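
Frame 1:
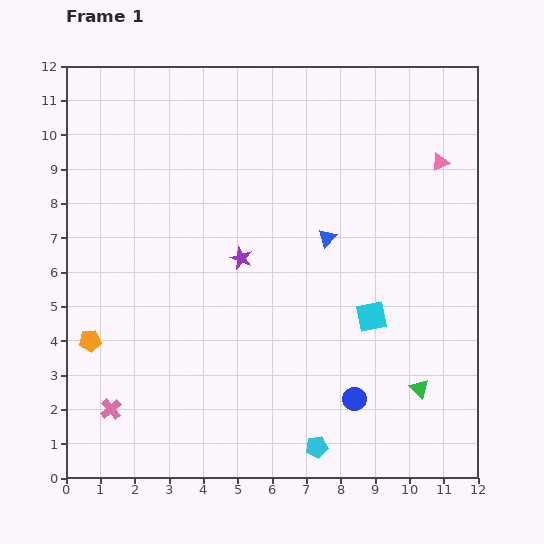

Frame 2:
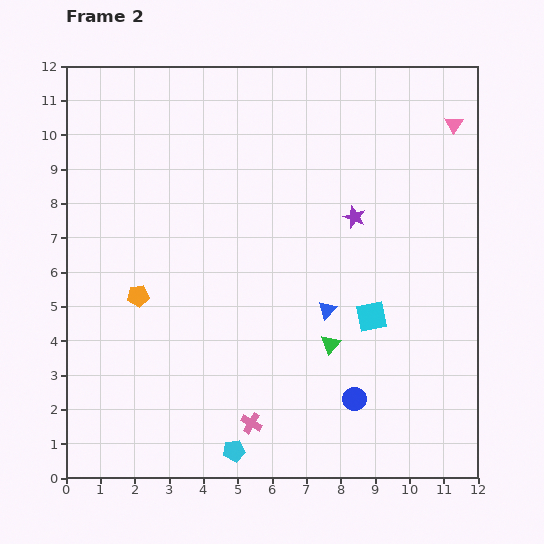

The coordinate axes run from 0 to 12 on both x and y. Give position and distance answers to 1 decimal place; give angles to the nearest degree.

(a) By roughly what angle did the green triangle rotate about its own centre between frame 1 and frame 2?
25° clockwise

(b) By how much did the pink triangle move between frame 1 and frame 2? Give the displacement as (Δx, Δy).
(0.4, 1.1)

The pink triangle was at (10.9, 9.2) in frame 1 and (11.3, 10.3) in frame 2.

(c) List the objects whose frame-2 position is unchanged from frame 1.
the cyan square, the blue circle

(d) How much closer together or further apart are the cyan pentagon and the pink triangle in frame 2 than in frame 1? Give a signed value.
+2.5

Distance in frame 1: 9.0. Distance in frame 2: 11.5.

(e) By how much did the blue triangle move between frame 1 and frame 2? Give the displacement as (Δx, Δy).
(0.0, -2.1)

The blue triangle was at (7.6, 7.0) in frame 1 and (7.6, 4.9) in frame 2.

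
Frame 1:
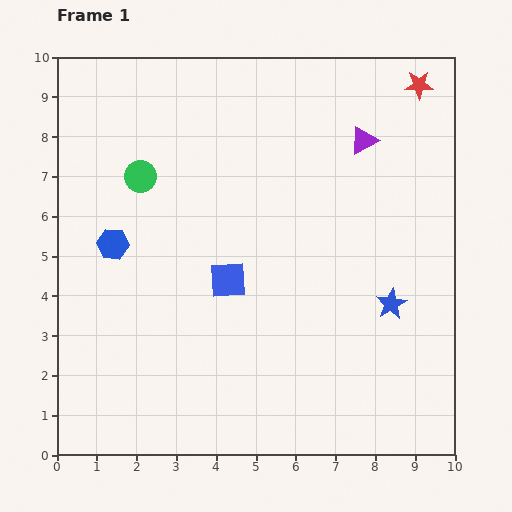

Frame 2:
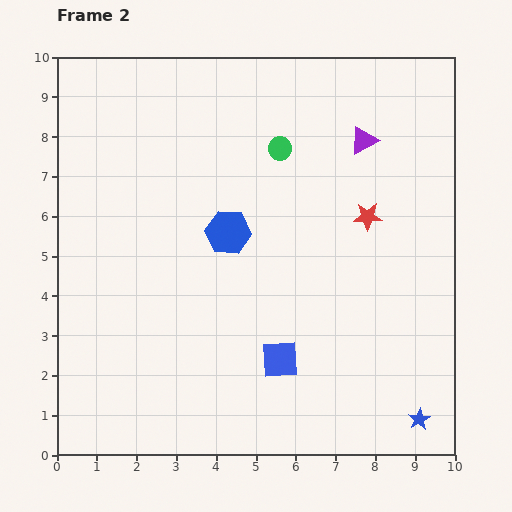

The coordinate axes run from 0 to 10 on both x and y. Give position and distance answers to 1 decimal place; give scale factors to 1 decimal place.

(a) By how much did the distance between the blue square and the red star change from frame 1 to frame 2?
-2.7

Distance in frame 1: 6.9. Distance in frame 2: 4.2.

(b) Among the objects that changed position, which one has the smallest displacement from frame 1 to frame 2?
the blue square

(moved 2.4)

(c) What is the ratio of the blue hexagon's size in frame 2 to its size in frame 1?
1.4×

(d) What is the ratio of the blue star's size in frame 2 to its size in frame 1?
0.7×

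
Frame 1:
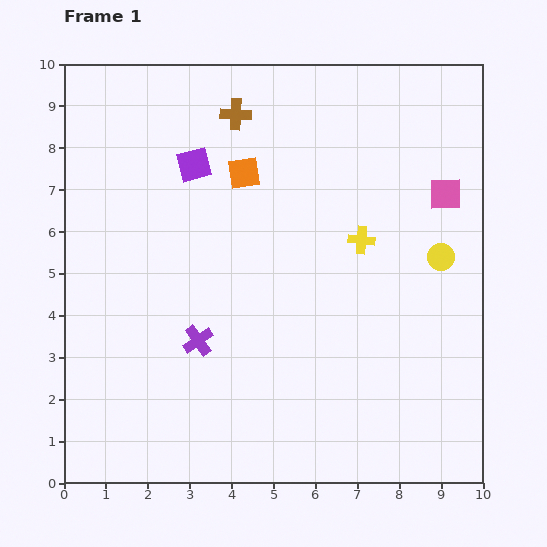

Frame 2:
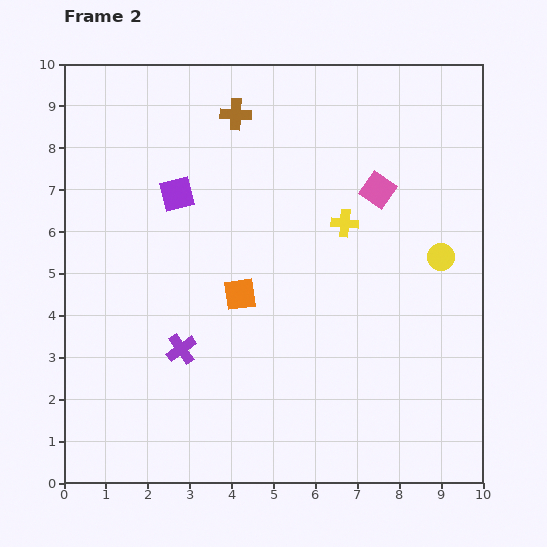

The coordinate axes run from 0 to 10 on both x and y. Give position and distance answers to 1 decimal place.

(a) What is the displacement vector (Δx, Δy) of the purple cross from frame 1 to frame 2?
(-0.4, -0.2)

The purple cross was at (3.2, 3.4) in frame 1 and (2.8, 3.2) in frame 2.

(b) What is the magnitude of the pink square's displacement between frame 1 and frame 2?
1.6

The pink square moved from (9.1, 6.9) to (7.5, 7.0), a distance of √(1.6² + 0.1²) ≈ 1.6.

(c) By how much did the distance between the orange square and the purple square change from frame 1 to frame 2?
+1.6

Distance in frame 1: 1.2. Distance in frame 2: 2.8.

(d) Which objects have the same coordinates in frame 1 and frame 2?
the yellow circle, the brown cross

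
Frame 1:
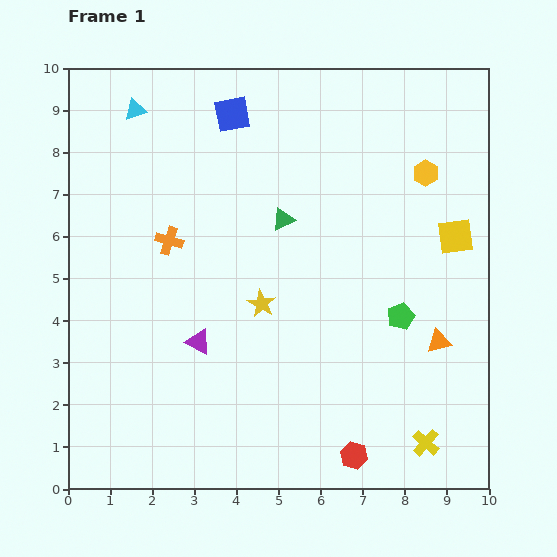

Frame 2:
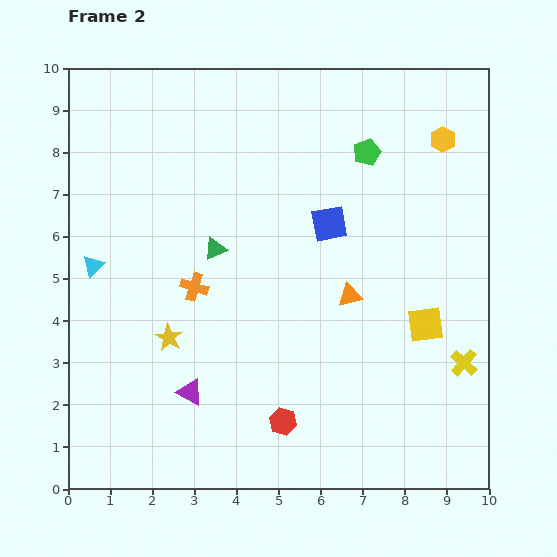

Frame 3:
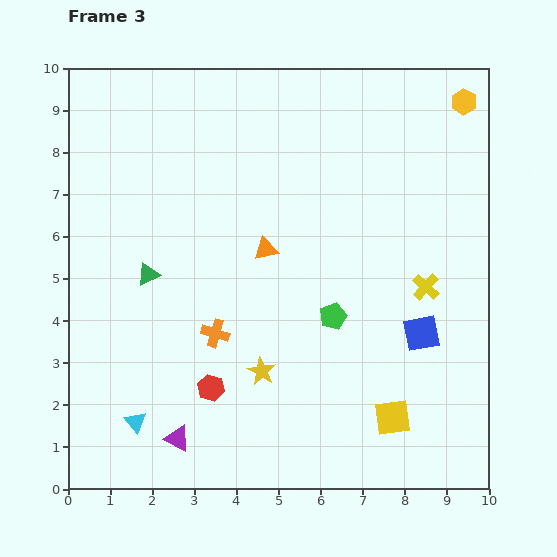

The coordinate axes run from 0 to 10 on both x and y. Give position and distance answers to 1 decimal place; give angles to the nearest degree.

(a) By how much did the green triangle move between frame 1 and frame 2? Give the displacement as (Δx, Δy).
(-1.6, -0.7)

The green triangle was at (5.1, 6.4) in frame 1 and (3.5, 5.7) in frame 2.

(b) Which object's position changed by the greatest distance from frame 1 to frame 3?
the cyan triangle

(moved 7.4; next 6.9)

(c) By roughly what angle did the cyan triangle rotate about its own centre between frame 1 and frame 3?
51° counter-clockwise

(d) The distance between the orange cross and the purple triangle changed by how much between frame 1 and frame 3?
+0.2

Distance in frame 1: 2.5. Distance in frame 3: 2.7.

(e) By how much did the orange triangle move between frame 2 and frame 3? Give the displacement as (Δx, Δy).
(-2.0, 1.1)

The orange triangle was at (6.7, 4.6) in frame 2 and (4.7, 5.7) in frame 3.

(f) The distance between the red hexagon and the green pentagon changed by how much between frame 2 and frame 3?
-3.3

Distance in frame 2: 6.7. Distance in frame 3: 3.4.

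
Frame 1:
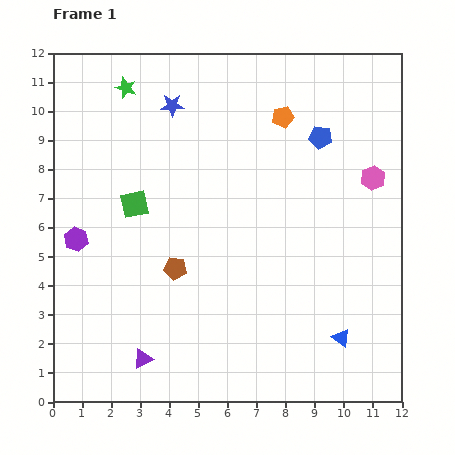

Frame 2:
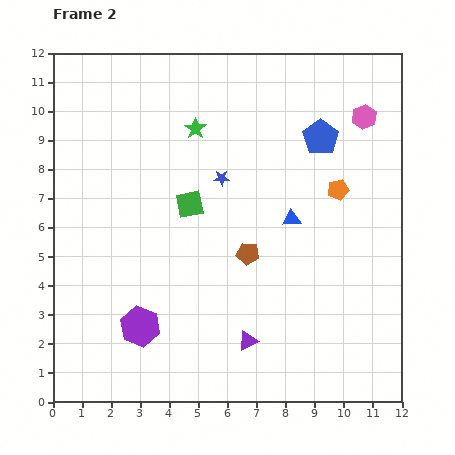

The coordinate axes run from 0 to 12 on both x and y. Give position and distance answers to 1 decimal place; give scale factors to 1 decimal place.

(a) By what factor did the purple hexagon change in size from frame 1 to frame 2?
1.7×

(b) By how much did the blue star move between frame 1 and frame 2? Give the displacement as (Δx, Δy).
(1.7, -2.5)

The blue star was at (4.1, 10.2) in frame 1 and (5.8, 7.7) in frame 2.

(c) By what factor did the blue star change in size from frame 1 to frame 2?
0.7×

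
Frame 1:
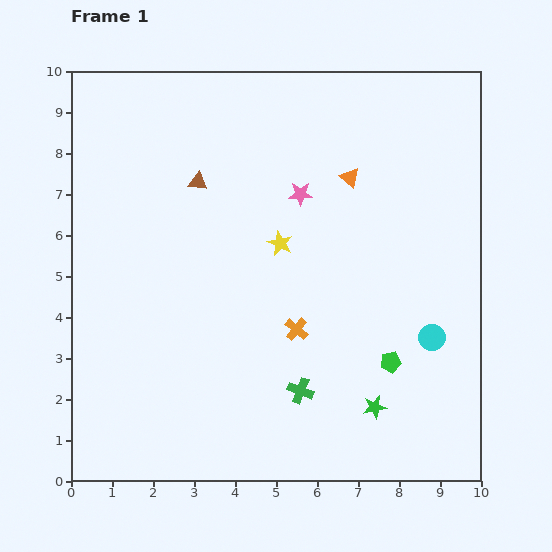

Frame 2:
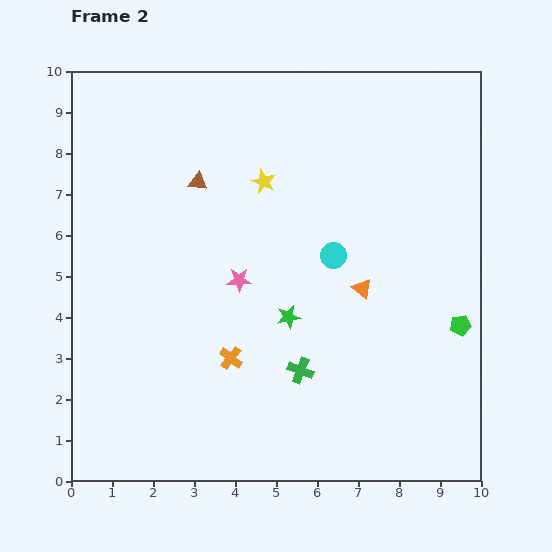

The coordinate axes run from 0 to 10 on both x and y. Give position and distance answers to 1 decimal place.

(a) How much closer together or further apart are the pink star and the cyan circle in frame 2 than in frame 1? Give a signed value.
-2.3

Distance in frame 1: 4.7. Distance in frame 2: 2.4.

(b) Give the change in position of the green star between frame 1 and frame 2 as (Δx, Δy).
(-2.1, 2.2)

The green star was at (7.4, 1.8) in frame 1 and (5.3, 4.0) in frame 2.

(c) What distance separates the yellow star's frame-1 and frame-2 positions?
1.6

The yellow star moved from (5.1, 5.8) to (4.7, 7.3), a distance of √(0.4² + 1.5²) ≈ 1.6.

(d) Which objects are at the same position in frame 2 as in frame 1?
the brown triangle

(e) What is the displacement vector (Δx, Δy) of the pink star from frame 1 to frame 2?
(-1.5, -2.1)

The pink star was at (5.6, 7.0) in frame 1 and (4.1, 4.9) in frame 2.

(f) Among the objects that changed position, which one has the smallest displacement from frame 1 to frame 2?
the green cross

(moved 0.5)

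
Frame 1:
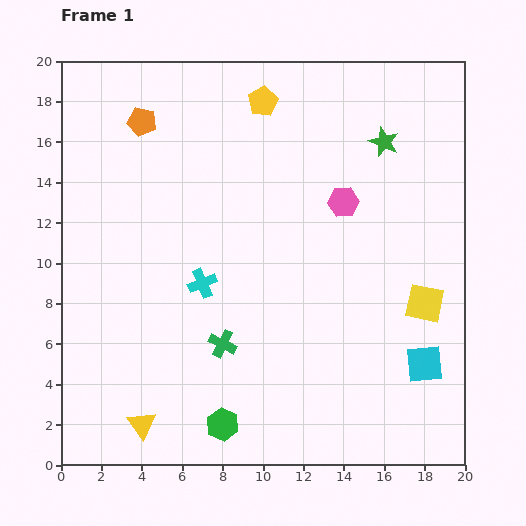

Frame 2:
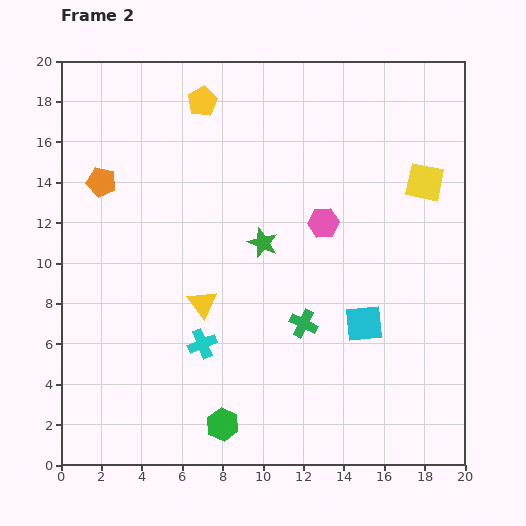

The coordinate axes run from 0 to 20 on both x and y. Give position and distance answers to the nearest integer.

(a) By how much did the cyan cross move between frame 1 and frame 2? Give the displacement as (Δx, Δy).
(0, -3)

The cyan cross was at (7, 9) in frame 1 and (7, 6) in frame 2.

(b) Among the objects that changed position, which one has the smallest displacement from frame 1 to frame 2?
the pink hexagon

(moved 1)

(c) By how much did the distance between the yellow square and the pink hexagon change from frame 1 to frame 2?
-1

Distance in frame 1: 6. Distance in frame 2: 5.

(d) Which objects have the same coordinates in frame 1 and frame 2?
the green hexagon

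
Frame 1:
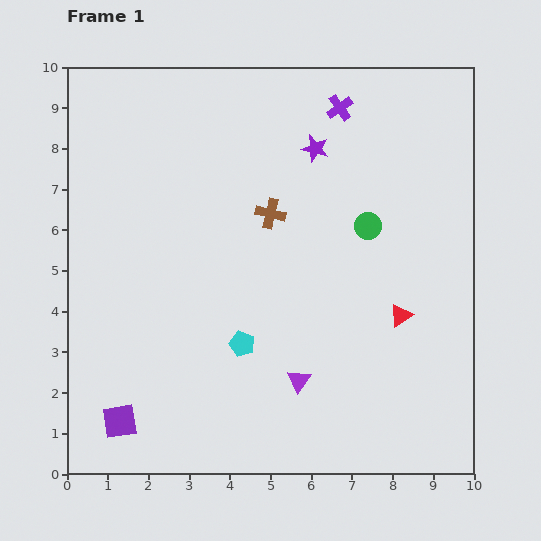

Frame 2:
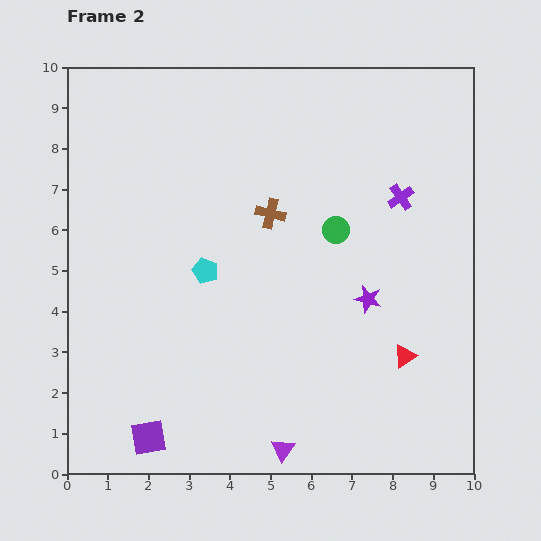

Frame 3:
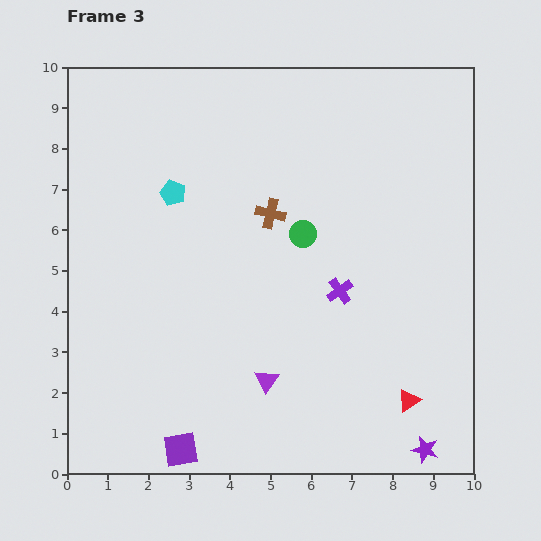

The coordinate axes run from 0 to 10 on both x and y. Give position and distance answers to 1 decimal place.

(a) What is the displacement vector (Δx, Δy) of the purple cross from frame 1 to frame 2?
(1.5, -2.2)

The purple cross was at (6.7, 9.0) in frame 1 and (8.2, 6.8) in frame 2.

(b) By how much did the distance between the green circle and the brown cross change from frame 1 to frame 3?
-1.5

Distance in frame 1: 2.4. Distance in frame 3: 0.9.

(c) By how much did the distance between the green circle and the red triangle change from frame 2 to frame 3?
+1.4

Distance in frame 2: 3.5. Distance in frame 3: 4.9.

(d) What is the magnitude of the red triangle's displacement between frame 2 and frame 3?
1.1

The red triangle moved from (8.3, 2.9) to (8.4, 1.8), a distance of √(0.1² + 1.1²) ≈ 1.1.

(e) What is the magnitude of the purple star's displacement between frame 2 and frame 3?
4.0

The purple star moved from (7.4, 4.3) to (8.8, 0.6), a distance of √(1.4² + 3.7²) ≈ 4.0.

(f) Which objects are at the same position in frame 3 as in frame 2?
the brown cross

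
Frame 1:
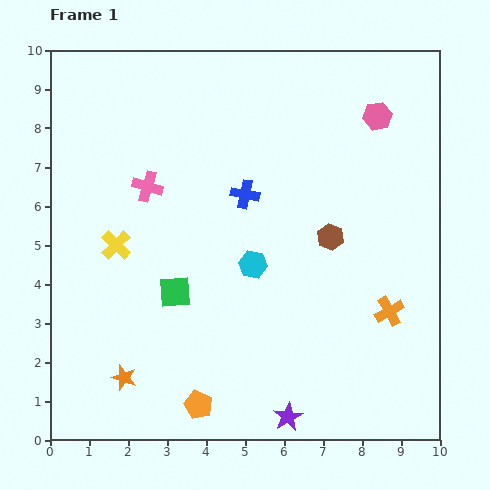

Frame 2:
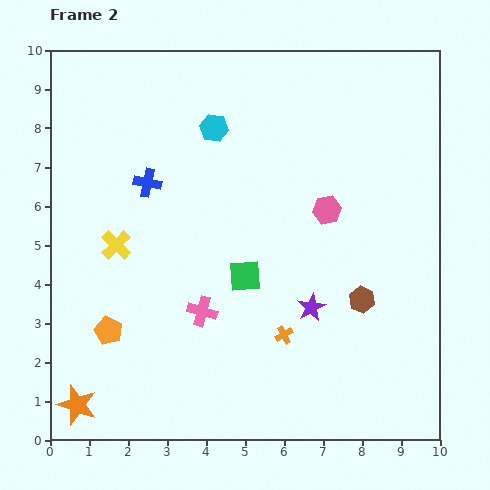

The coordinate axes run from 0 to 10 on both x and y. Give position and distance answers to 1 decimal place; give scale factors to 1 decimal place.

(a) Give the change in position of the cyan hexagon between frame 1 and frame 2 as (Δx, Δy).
(-1.0, 3.5)

The cyan hexagon was at (5.2, 4.5) in frame 1 and (4.2, 8.0) in frame 2.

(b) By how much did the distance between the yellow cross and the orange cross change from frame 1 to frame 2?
-2.3

Distance in frame 1: 7.2. Distance in frame 2: 4.9.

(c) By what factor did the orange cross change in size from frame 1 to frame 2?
0.6×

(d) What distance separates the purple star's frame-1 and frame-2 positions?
2.9

The purple star moved from (6.1, 0.6) to (6.7, 3.4), a distance of √(0.6² + 2.8²) ≈ 2.9.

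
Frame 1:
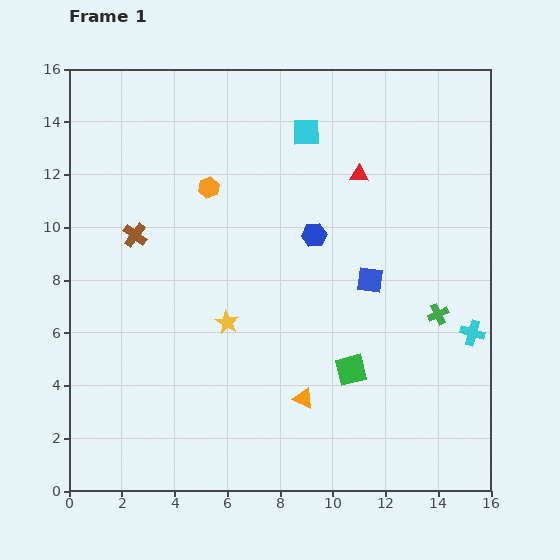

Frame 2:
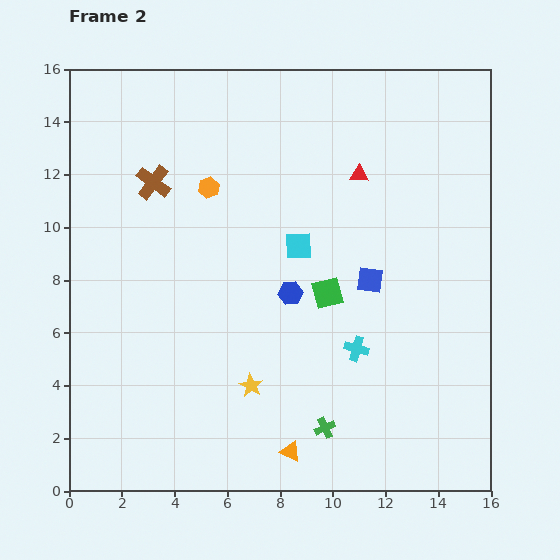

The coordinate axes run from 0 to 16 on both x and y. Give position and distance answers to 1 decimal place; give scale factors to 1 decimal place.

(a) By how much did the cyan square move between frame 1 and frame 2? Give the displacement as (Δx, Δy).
(-0.3, -4.3)

The cyan square was at (9.0, 13.6) in frame 1 and (8.7, 9.3) in frame 2.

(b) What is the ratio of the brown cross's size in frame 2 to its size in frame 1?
1.4×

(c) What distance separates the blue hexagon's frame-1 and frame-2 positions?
2.4

The blue hexagon moved from (9.3, 9.7) to (8.4, 7.5), a distance of √(0.9² + 2.2²) ≈ 2.4.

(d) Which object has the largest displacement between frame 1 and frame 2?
the green cross

(moved 6.1; next 4.4)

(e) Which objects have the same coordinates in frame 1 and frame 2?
the red triangle, the orange hexagon, the blue square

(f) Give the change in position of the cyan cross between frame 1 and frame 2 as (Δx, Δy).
(-4.4, -0.6)

The cyan cross was at (15.3, 6.0) in frame 1 and (10.9, 5.4) in frame 2.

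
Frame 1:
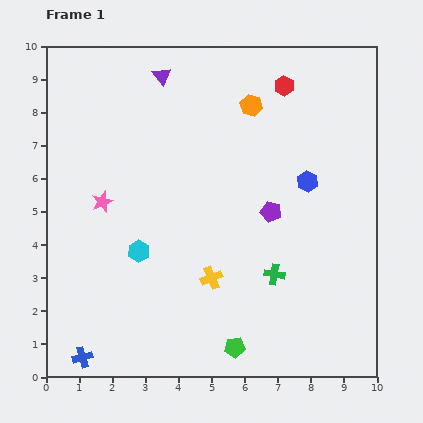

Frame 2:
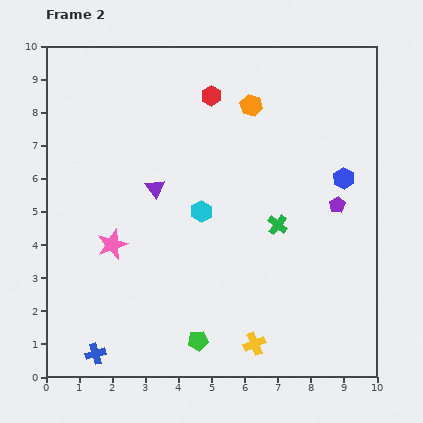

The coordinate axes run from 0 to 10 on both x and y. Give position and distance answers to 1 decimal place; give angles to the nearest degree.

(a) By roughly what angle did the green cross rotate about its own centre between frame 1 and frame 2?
29° clockwise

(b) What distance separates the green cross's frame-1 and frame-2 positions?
1.5

The green cross moved from (6.9, 3.1) to (7.0, 4.6), a distance of √(0.1² + 1.5²) ≈ 1.5.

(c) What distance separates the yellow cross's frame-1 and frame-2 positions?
2.4

The yellow cross moved from (5.0, 3.0) to (6.3, 1.0), a distance of √(1.3² + 2.0²) ≈ 2.4.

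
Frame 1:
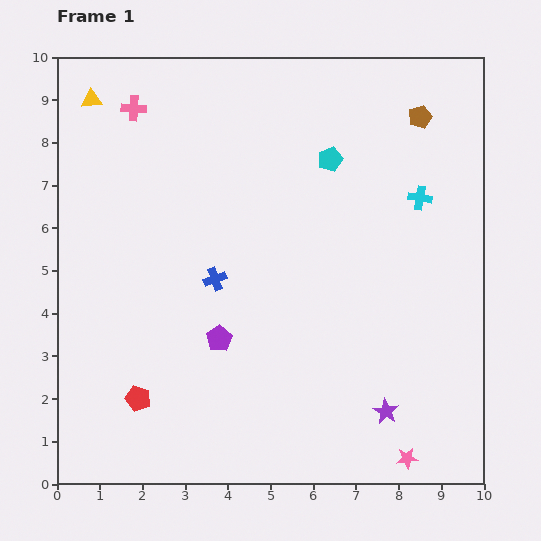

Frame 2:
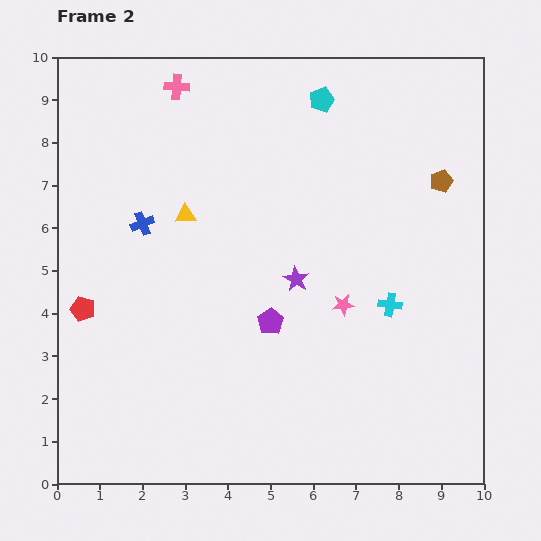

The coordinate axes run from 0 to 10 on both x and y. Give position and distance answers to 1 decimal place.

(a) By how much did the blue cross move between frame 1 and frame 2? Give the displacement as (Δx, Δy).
(-1.7, 1.3)

The blue cross was at (3.7, 4.8) in frame 1 and (2.0, 6.1) in frame 2.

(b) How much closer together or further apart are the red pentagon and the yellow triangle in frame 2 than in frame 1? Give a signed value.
-3.8

Distance in frame 1: 7.1. Distance in frame 2: 3.3.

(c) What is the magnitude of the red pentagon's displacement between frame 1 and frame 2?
2.5

The red pentagon moved from (1.9, 2.0) to (0.6, 4.1), a distance of √(1.3² + 2.1²) ≈ 2.5.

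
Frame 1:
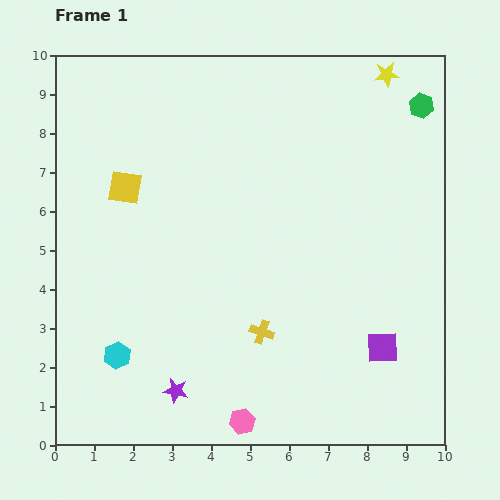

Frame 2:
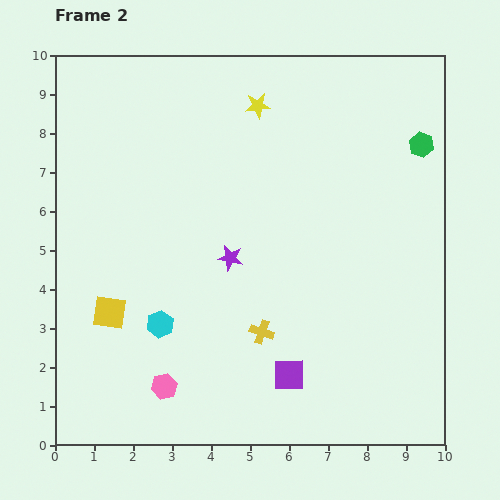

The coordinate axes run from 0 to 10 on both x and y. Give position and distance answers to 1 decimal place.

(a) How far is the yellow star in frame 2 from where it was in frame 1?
3.4

The yellow star moved from (8.5, 9.5) to (5.2, 8.7), a distance of √(3.3² + 0.8²) ≈ 3.4.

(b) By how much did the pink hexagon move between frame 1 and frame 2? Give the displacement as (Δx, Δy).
(-2.0, 0.9)

The pink hexagon was at (4.8, 0.6) in frame 1 and (2.8, 1.5) in frame 2.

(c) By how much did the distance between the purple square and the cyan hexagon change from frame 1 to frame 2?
-3.3

Distance in frame 1: 6.8. Distance in frame 2: 3.5.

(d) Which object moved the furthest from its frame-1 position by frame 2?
the purple star

(moved 3.7; next 3.4)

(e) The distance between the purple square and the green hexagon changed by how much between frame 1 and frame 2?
+0.5

Distance in frame 1: 6.3. Distance in frame 2: 6.8.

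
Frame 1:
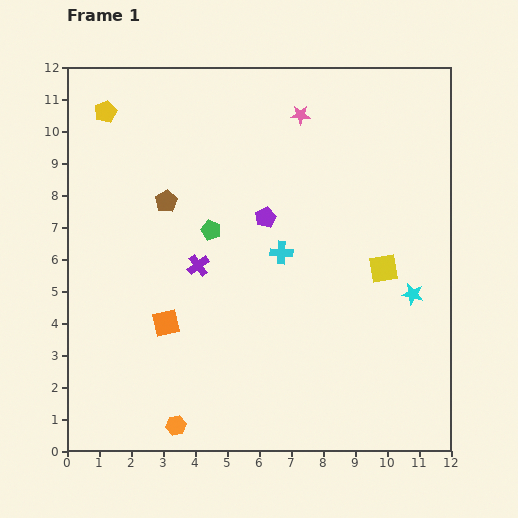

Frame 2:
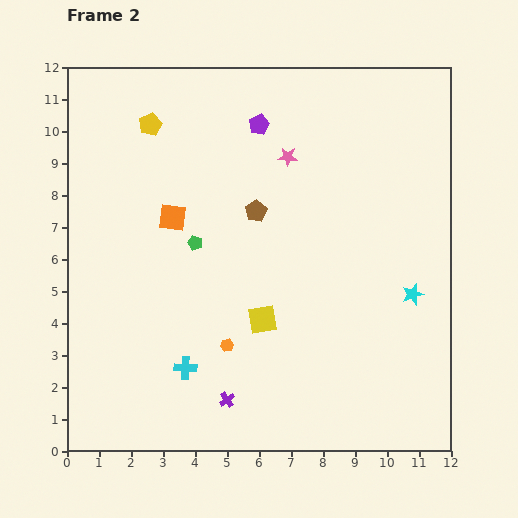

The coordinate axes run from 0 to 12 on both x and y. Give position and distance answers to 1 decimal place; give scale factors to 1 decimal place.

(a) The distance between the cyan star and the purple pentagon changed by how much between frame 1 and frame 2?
+2.0

Distance in frame 1: 5.2. Distance in frame 2: 7.2.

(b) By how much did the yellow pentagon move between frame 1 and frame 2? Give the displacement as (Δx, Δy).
(1.4, -0.4)

The yellow pentagon was at (1.2, 10.6) in frame 1 and (2.6, 10.2) in frame 2.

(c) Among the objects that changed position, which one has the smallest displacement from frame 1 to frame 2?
the green pentagon

(moved 0.6)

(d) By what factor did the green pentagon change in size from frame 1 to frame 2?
0.7×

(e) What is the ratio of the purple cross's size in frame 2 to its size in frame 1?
0.7×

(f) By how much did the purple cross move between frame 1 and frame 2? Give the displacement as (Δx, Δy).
(0.9, -4.2)

The purple cross was at (4.1, 5.8) in frame 1 and (5.0, 1.6) in frame 2.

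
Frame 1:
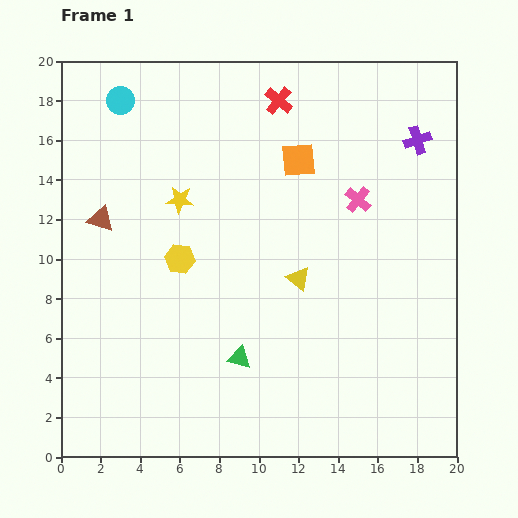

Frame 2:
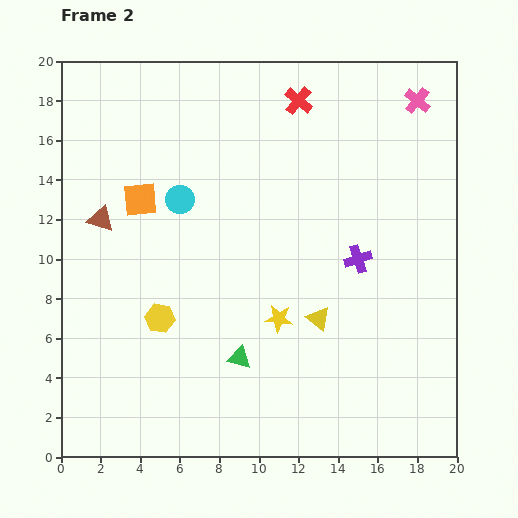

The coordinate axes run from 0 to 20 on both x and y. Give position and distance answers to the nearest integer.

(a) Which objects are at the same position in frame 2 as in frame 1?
the green triangle, the brown triangle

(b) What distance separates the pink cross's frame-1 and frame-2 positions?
6

The pink cross moved from (15, 13) to (18, 18), a distance of √(3² + 5²) ≈ 6.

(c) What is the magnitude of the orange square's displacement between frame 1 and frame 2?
8

The orange square moved from (12, 15) to (4, 13), a distance of √(8² + 2²) ≈ 8.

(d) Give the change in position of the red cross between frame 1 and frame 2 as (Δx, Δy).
(1, 0)

The red cross was at (11, 18) in frame 1 and (12, 18) in frame 2.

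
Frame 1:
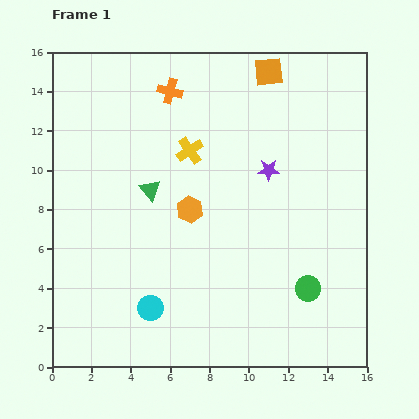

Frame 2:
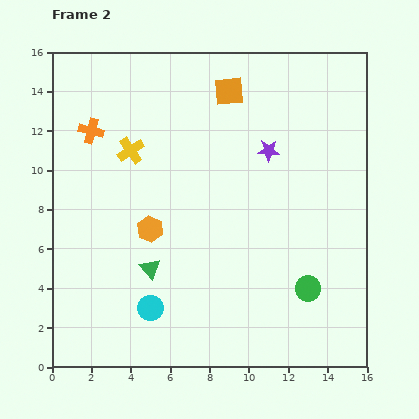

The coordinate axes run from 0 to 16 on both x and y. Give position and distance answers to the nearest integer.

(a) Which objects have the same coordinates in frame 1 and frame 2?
the green circle, the cyan circle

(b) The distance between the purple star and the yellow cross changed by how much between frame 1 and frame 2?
+3

Distance in frame 1: 4. Distance in frame 2: 7.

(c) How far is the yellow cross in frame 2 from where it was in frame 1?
3

The yellow cross moved from (7, 11) to (4, 11), a distance of √(3² + 0²) ≈ 3.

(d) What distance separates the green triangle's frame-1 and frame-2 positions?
4

The green triangle moved from (5, 9) to (5, 5), a distance of √(0² + 4²) ≈ 4.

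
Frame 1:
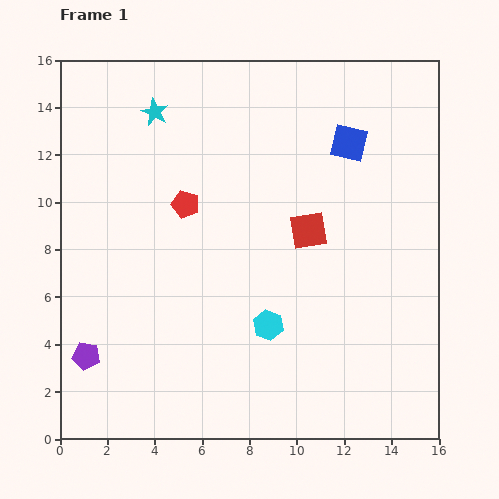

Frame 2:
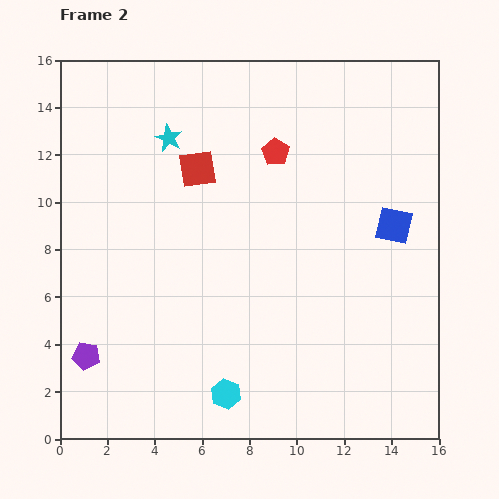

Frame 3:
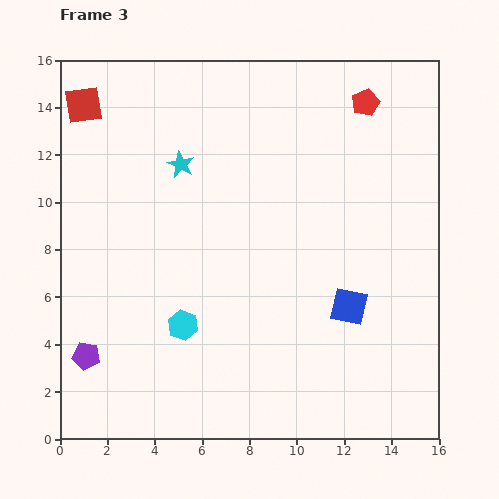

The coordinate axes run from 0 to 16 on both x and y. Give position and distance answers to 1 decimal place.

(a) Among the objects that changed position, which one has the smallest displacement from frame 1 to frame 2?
the cyan star

(moved 1.3)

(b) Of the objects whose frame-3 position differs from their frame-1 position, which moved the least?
the cyan star

(moved 2.5)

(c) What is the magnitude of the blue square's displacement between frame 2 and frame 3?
3.9

The blue square moved from (14.1, 9.0) to (12.2, 5.6), a distance of √(1.9² + 3.4²) ≈ 3.9.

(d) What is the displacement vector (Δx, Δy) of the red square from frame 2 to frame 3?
(-4.8, 2.7)

The red square was at (5.8, 11.4) in frame 2 and (1.0, 14.1) in frame 3.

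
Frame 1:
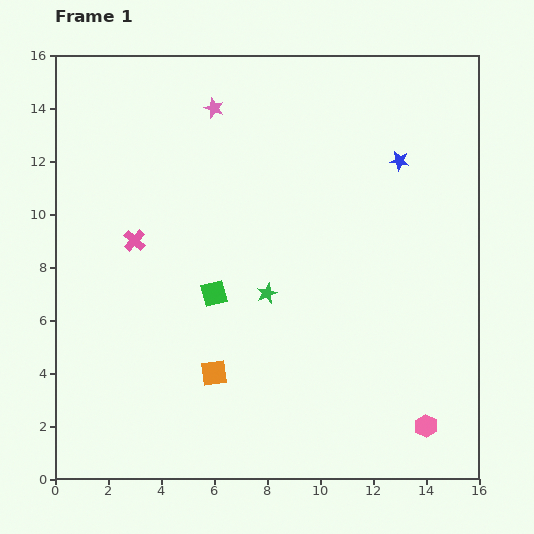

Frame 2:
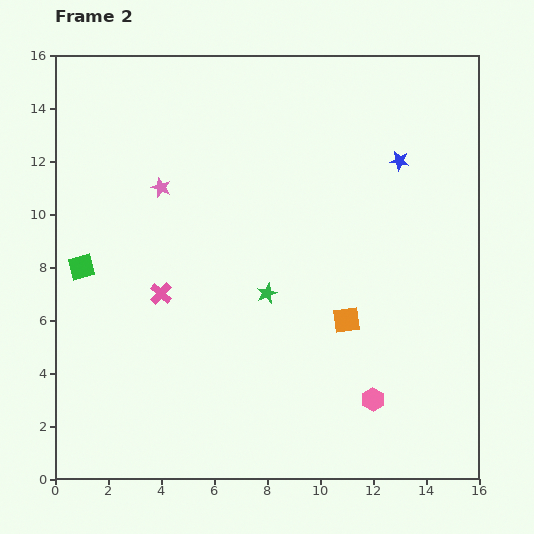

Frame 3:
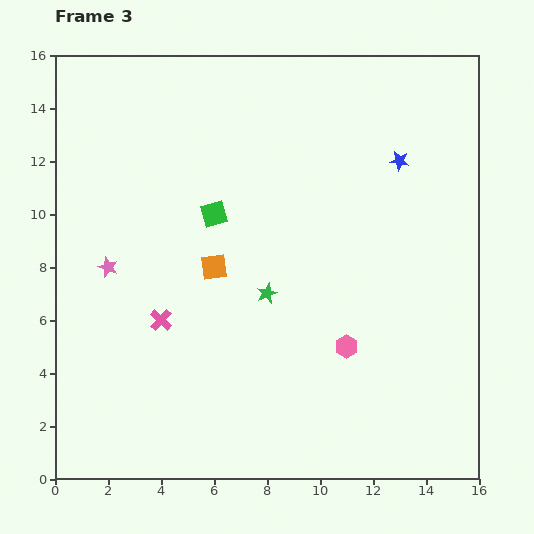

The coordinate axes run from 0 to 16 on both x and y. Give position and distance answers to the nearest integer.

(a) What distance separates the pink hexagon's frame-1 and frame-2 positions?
2

The pink hexagon moved from (14, 2) to (12, 3), a distance of √(2² + 1²) ≈ 2.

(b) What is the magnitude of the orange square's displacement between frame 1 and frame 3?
4

The orange square moved from (6, 4) to (6, 8), a distance of √(0² + 4²) ≈ 4.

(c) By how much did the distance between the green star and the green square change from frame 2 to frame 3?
-3

Distance in frame 2: 7. Distance in frame 3: 4.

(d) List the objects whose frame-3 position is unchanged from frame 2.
the green star, the blue star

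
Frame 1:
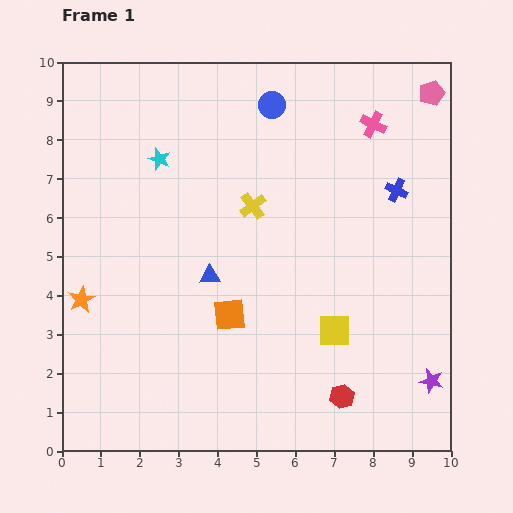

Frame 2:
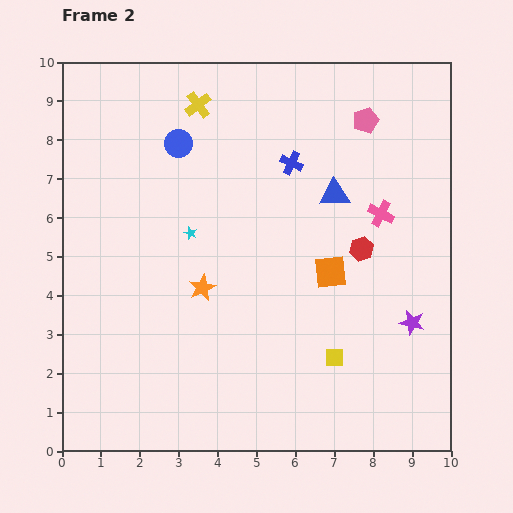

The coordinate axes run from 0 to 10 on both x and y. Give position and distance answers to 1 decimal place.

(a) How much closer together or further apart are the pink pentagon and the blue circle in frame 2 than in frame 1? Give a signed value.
+0.7

Distance in frame 1: 4.1. Distance in frame 2: 4.8.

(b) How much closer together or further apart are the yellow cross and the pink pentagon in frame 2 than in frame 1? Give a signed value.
-1.1

Distance in frame 1: 5.4. Distance in frame 2: 4.3.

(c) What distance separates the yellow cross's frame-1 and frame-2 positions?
3.0

The yellow cross moved from (4.9, 6.3) to (3.5, 8.9), a distance of √(1.4² + 2.6²) ≈ 3.0.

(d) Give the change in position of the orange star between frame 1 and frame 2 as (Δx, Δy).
(3.1, 0.3)

The orange star was at (0.5, 3.9) in frame 1 and (3.6, 4.2) in frame 2.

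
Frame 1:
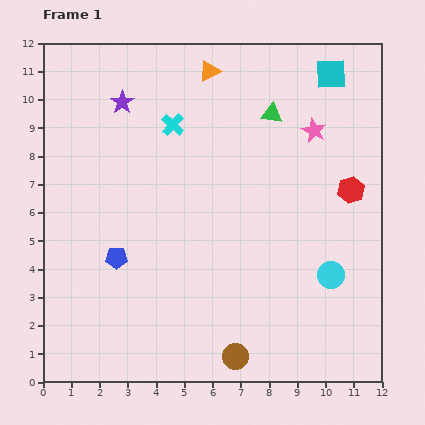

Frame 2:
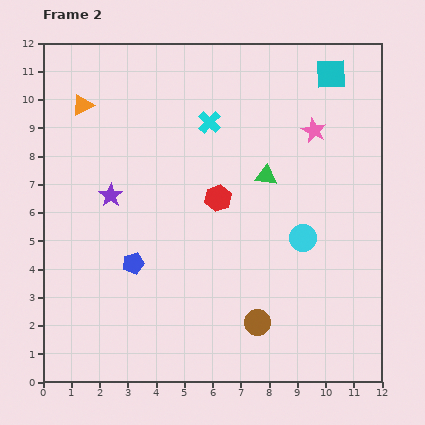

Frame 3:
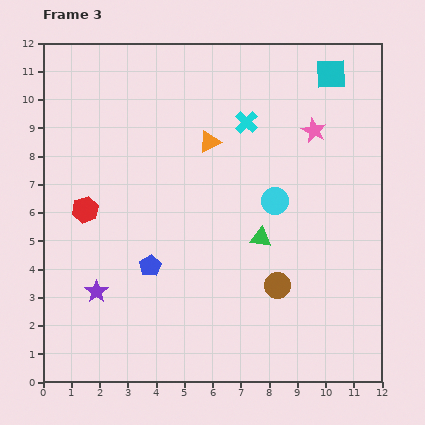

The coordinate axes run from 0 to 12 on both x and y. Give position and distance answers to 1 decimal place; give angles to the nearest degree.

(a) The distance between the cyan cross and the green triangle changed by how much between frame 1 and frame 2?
-0.7

Distance in frame 1: 3.5. Distance in frame 2: 2.8.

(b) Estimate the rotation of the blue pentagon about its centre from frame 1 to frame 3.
30° counter-clockwise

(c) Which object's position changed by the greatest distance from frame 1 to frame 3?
the red hexagon

(moved 9.4; next 6.8)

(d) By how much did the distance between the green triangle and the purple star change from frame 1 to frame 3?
+0.8

Distance in frame 1: 5.3. Distance in frame 3: 6.1.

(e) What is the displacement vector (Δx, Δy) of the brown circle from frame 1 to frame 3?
(1.5, 2.5)

The brown circle was at (6.8, 0.9) in frame 1 and (8.3, 3.4) in frame 3.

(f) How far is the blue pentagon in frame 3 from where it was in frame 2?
0.6

The blue pentagon moved from (3.2, 4.2) to (3.8, 4.1), a distance of √(0.6² + 0.1²) ≈ 0.6.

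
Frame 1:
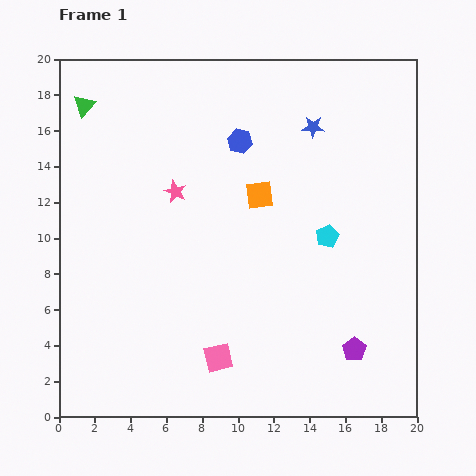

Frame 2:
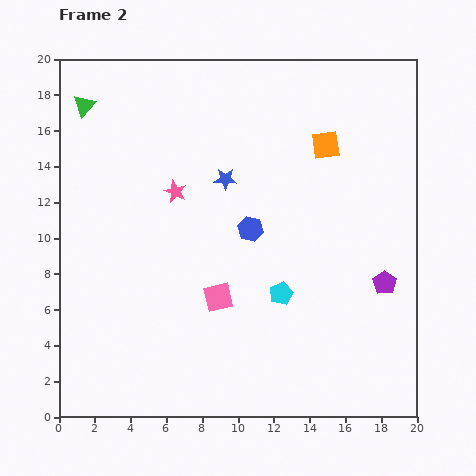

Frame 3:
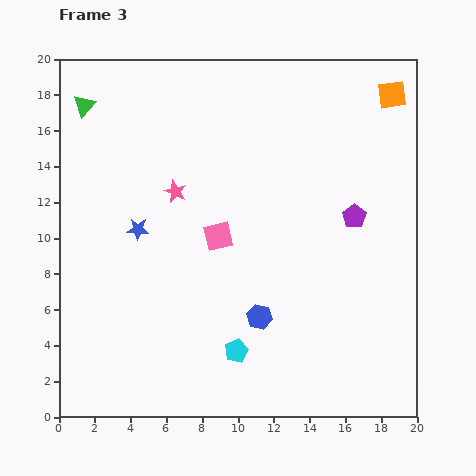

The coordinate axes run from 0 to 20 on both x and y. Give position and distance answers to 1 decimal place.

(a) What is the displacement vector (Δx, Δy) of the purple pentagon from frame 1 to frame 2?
(1.7, 3.7)

The purple pentagon was at (16.5, 3.8) in frame 1 and (18.2, 7.5) in frame 2.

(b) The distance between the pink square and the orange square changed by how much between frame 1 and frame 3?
+3.1

Distance in frame 1: 9.4. Distance in frame 3: 12.5.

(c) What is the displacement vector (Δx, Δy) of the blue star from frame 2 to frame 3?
(-4.9, -2.8)

The blue star was at (9.3, 13.3) in frame 2 and (4.4, 10.5) in frame 3.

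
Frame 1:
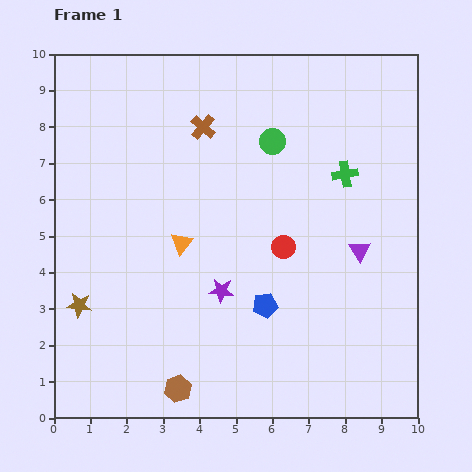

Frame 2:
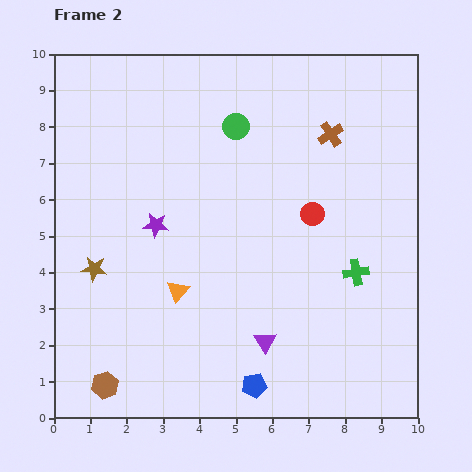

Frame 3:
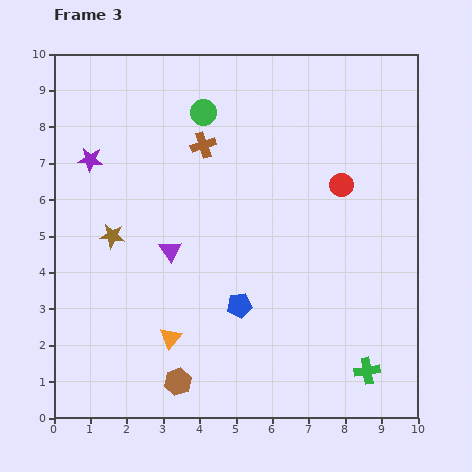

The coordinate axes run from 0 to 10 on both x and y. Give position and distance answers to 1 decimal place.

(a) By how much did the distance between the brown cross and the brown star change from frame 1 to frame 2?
+1.5

Distance in frame 1: 6.0. Distance in frame 2: 7.5.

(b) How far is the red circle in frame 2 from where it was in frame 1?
1.2

The red circle moved from (6.3, 4.7) to (7.1, 5.6), a distance of √(0.8² + 0.9²) ≈ 1.2.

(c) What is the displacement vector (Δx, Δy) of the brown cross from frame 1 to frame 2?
(3.5, -0.2)

The brown cross was at (4.1, 8.0) in frame 1 and (7.6, 7.8) in frame 2.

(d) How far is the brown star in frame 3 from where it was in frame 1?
2.1

The brown star moved from (0.7, 3.1) to (1.6, 5.0), a distance of √(0.9² + 1.9²) ≈ 2.1.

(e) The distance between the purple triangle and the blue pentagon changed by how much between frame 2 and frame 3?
+1.2

Distance in frame 2: 1.2. Distance in frame 3: 2.4.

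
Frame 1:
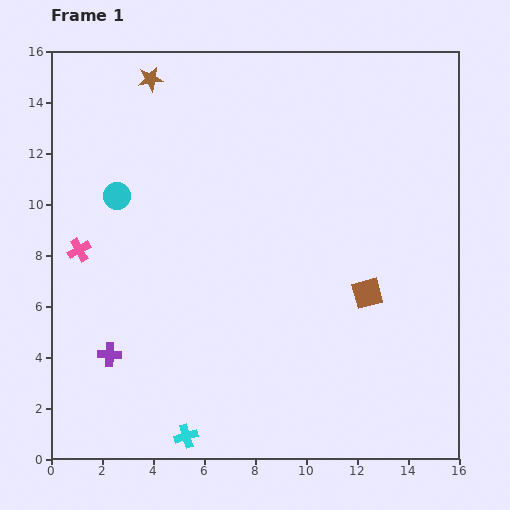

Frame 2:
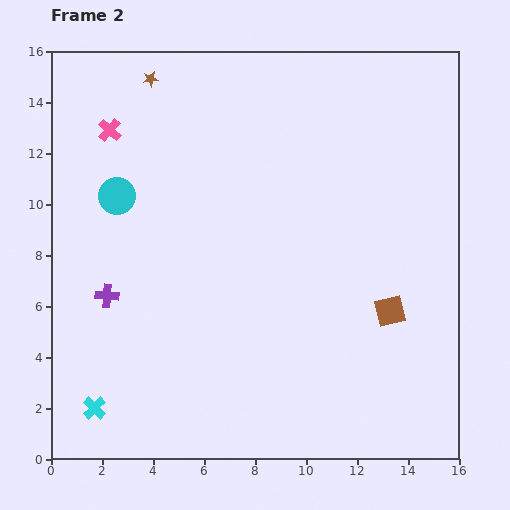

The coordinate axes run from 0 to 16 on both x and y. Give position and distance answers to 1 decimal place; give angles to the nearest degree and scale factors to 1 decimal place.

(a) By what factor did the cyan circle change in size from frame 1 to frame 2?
1.4×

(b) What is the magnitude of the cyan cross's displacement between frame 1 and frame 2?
3.8

The cyan cross moved from (5.3, 0.9) to (1.7, 2.0), a distance of √(3.6² + 1.1²) ≈ 3.8.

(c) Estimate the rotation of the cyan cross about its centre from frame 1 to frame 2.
28° counter-clockwise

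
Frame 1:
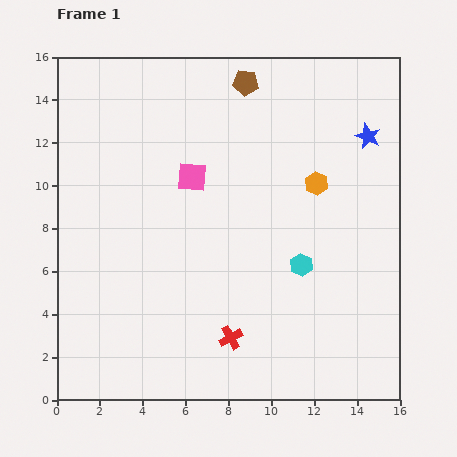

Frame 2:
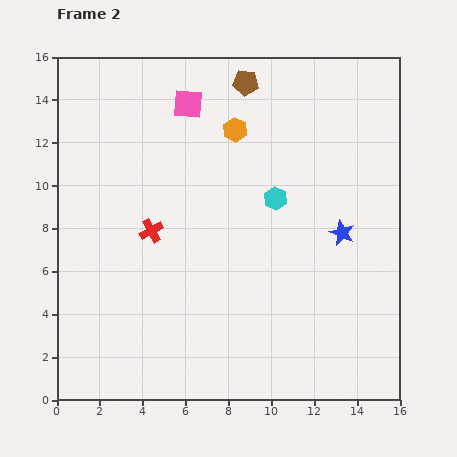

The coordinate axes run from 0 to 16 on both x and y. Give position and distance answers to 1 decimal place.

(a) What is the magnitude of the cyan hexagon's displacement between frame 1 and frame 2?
3.3

The cyan hexagon moved from (11.4, 6.3) to (10.2, 9.4), a distance of √(1.2² + 3.1²) ≈ 3.3.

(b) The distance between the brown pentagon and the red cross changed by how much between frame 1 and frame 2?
-3.7

Distance in frame 1: 11.9. Distance in frame 2: 8.2.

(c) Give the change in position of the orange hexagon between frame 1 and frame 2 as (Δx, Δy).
(-3.8, 2.5)

The orange hexagon was at (12.1, 10.1) in frame 1 and (8.3, 12.6) in frame 2.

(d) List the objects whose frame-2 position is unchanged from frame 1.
the brown pentagon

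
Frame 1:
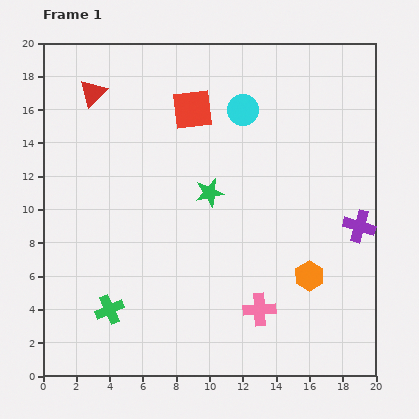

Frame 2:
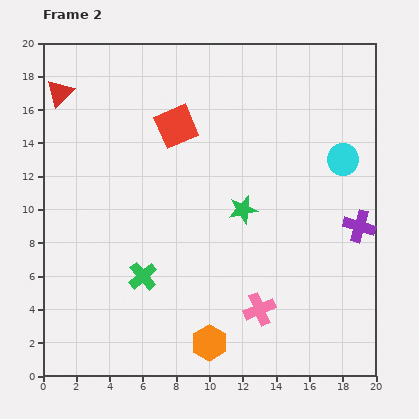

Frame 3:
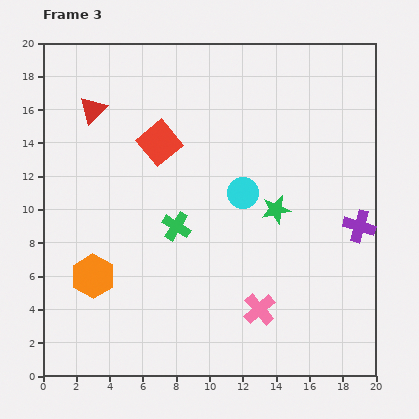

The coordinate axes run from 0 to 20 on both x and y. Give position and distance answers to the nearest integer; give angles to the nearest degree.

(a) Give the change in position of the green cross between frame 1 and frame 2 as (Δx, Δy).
(2, 2)

The green cross was at (4, 4) in frame 1 and (6, 6) in frame 2.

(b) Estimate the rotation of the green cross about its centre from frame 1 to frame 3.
35° counter-clockwise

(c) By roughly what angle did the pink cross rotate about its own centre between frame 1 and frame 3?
38° counter-clockwise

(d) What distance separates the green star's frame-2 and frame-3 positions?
2

The green star moved from (12, 10) to (14, 10), a distance of √(2² + 0²) ≈ 2.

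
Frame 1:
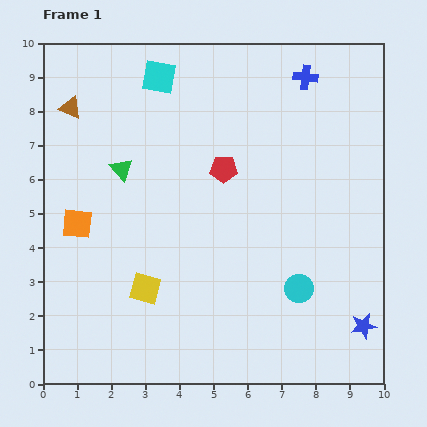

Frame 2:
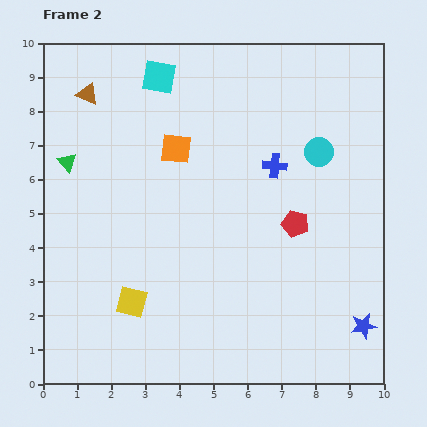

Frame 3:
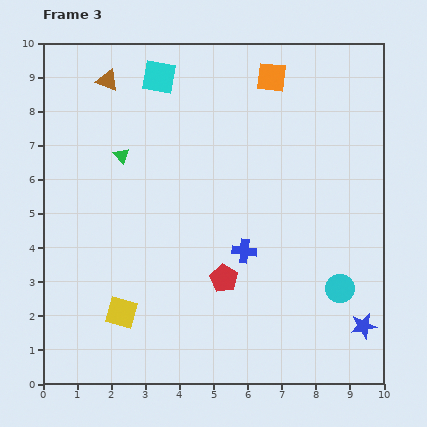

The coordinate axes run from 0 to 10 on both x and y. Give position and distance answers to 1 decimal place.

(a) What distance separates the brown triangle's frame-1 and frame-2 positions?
0.6

The brown triangle moved from (0.8, 8.1) to (1.3, 8.5), a distance of √(0.5² + 0.4²) ≈ 0.6.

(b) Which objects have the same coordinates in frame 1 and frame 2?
the blue star, the cyan square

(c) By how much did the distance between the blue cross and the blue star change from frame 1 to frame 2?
-2.1

Distance in frame 1: 7.5. Distance in frame 2: 5.4.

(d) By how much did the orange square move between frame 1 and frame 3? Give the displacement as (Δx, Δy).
(5.7, 4.3)

The orange square was at (1.0, 4.7) in frame 1 and (6.7, 9.0) in frame 3.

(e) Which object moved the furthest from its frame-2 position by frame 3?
the cyan circle

(moved 4.0; next 3.5)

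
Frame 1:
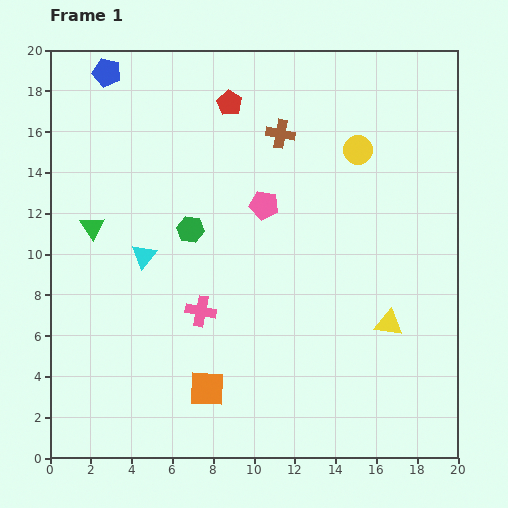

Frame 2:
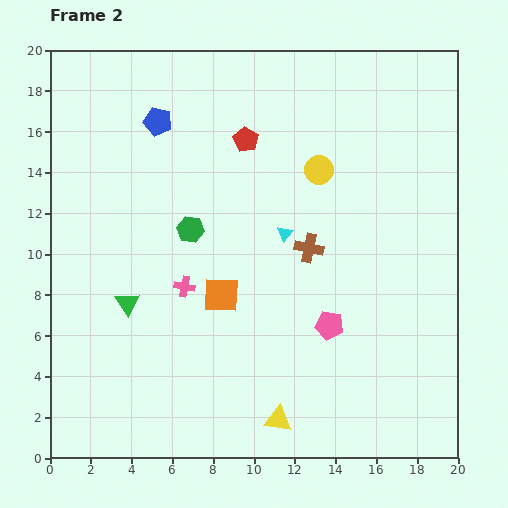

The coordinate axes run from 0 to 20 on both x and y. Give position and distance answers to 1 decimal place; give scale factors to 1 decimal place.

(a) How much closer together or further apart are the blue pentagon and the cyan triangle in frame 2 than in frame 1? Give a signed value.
-0.9

Distance in frame 1: 9.2. Distance in frame 2: 8.3.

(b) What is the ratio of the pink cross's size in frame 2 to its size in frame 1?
0.7×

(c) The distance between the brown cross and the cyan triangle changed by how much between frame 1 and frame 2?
-7.6

Distance in frame 1: 9.0. Distance in frame 2: 1.4.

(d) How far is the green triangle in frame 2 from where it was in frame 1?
4.1

The green triangle moved from (2.1, 11.3) to (3.8, 7.6), a distance of √(1.7² + 3.7²) ≈ 4.1.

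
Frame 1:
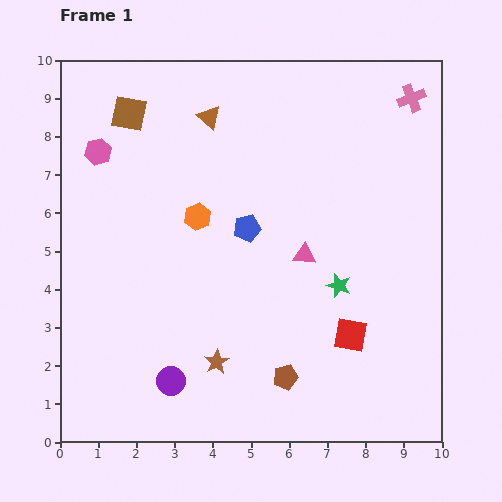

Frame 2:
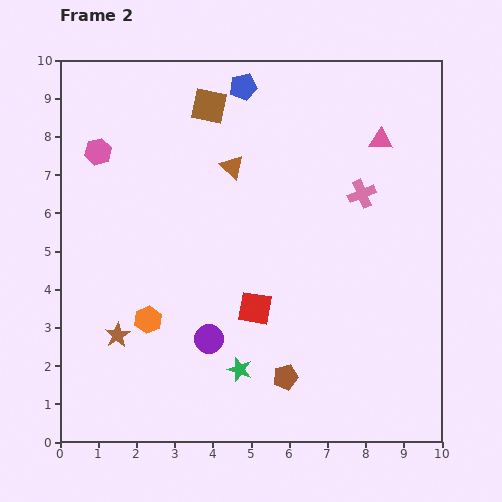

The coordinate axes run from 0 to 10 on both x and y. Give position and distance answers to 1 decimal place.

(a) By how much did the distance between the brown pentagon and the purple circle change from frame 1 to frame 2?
-0.8

Distance in frame 1: 3.0. Distance in frame 2: 2.2.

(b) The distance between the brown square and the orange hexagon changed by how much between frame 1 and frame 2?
+2.6

Distance in frame 1: 3.2. Distance in frame 2: 5.8.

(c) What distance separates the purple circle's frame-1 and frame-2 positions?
1.5

The purple circle moved from (2.9, 1.6) to (3.9, 2.7), a distance of √(1.0² + 1.1²) ≈ 1.5.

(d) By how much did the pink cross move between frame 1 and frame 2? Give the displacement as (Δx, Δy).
(-1.3, -2.5)

The pink cross was at (9.2, 9.0) in frame 1 and (7.9, 6.5) in frame 2.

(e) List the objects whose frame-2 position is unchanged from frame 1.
the pink hexagon, the brown pentagon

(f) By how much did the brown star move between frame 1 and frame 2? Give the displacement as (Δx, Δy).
(-2.6, 0.7)

The brown star was at (4.1, 2.1) in frame 1 and (1.5, 2.8) in frame 2.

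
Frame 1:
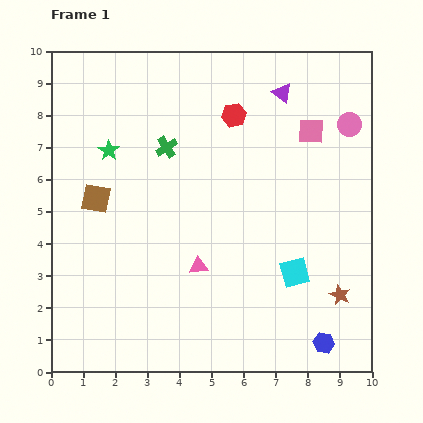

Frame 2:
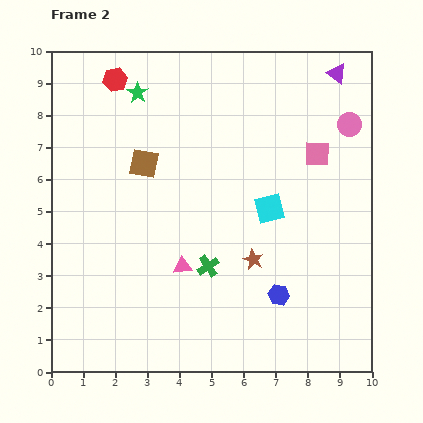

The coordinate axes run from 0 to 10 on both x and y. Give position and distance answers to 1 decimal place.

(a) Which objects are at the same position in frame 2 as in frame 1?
the pink circle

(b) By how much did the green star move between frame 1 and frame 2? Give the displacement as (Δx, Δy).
(0.9, 1.8)

The green star was at (1.8, 6.9) in frame 1 and (2.7, 8.7) in frame 2.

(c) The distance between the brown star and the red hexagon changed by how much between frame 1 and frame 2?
+0.6

Distance in frame 1: 6.5. Distance in frame 2: 7.1.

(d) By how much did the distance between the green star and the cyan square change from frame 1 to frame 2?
-1.4

Distance in frame 1: 6.9. Distance in frame 2: 5.5.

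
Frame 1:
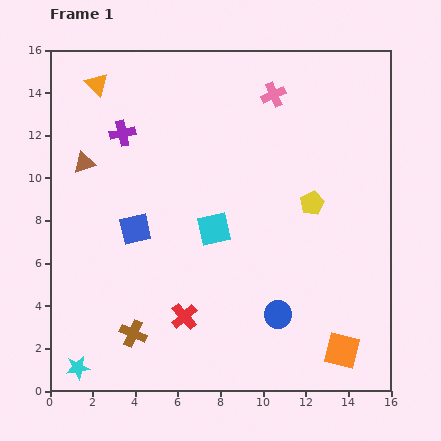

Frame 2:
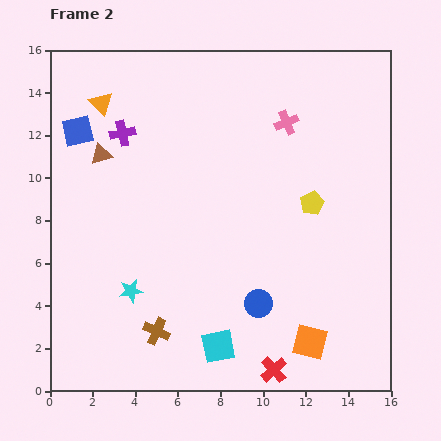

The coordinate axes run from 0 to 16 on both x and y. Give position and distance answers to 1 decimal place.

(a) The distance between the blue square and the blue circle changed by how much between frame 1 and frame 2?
+3.9

Distance in frame 1: 7.8. Distance in frame 2: 11.7.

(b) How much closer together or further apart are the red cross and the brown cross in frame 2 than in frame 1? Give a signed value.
+3.3

Distance in frame 1: 2.5. Distance in frame 2: 5.8.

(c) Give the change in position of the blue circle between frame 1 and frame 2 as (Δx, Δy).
(-0.9, 0.5)

The blue circle was at (10.7, 3.6) in frame 1 and (9.8, 4.1) in frame 2.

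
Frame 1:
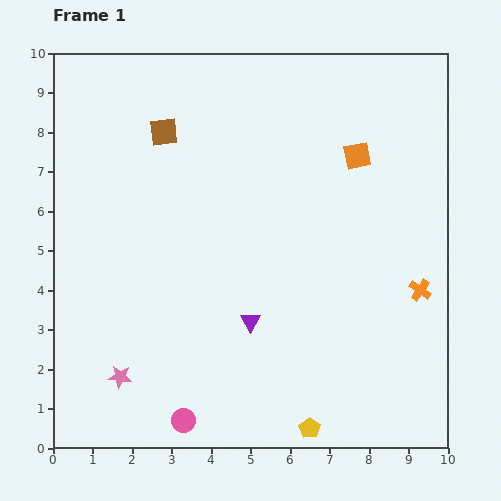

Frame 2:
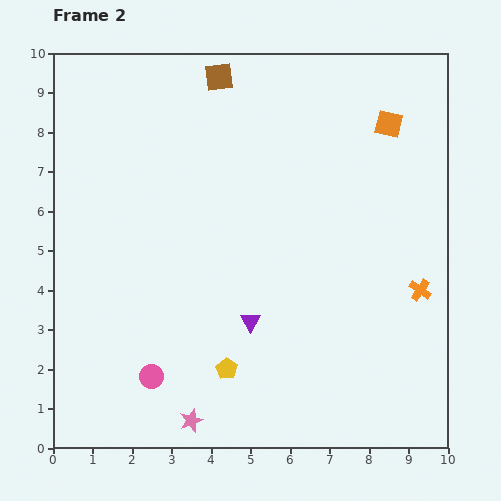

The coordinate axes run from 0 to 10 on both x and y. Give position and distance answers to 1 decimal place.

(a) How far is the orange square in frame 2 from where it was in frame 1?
1.1

The orange square moved from (7.7, 7.4) to (8.5, 8.2), a distance of √(0.8² + 0.8²) ≈ 1.1.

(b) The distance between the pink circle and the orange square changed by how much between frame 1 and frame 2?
+0.8

Distance in frame 1: 8.0. Distance in frame 2: 8.8.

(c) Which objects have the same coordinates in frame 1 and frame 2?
the purple triangle, the orange cross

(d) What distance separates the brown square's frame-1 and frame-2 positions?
2.0

The brown square moved from (2.8, 8.0) to (4.2, 9.4), a distance of √(1.4² + 1.4²) ≈ 2.0.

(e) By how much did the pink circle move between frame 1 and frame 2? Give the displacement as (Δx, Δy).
(-0.8, 1.1)

The pink circle was at (3.3, 0.7) in frame 1 and (2.5, 1.8) in frame 2.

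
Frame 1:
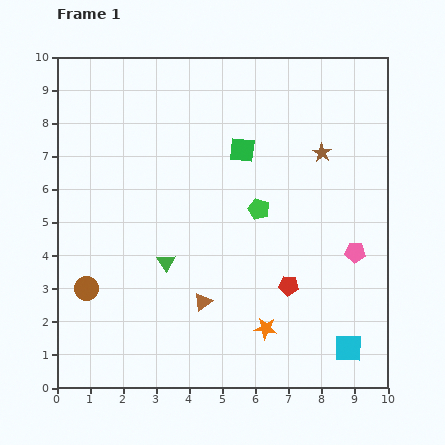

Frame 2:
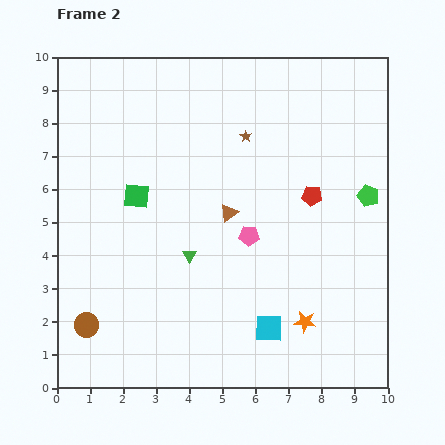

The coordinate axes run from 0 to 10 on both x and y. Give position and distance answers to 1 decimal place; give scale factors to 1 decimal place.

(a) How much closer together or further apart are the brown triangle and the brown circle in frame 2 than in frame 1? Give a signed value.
+2.0

Distance in frame 1: 3.5. Distance in frame 2: 5.5.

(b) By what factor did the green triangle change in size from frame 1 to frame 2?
0.8×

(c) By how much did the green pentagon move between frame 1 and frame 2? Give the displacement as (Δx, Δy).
(3.3, 0.4)

The green pentagon was at (6.1, 5.4) in frame 1 and (9.4, 5.8) in frame 2.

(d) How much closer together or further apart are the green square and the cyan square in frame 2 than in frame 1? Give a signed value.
-1.1

Distance in frame 1: 6.8. Distance in frame 2: 5.7.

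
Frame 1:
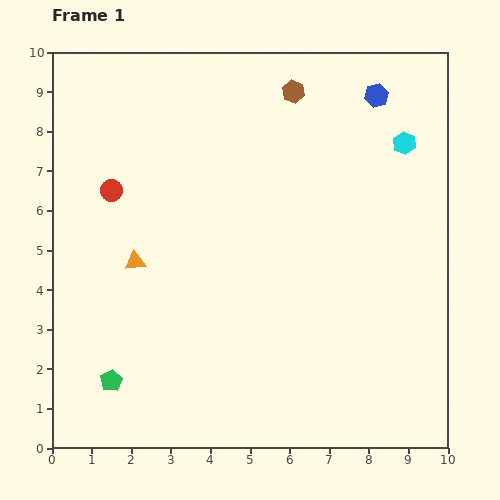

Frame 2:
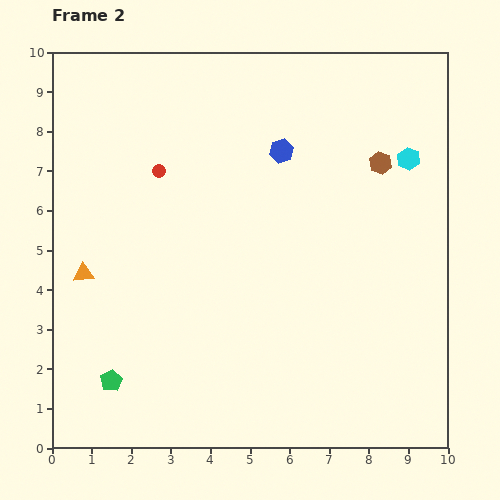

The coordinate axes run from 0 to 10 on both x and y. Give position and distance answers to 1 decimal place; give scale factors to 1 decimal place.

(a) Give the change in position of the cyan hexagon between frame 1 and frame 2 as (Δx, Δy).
(0.1, -0.4)

The cyan hexagon was at (8.9, 7.7) in frame 1 and (9.0, 7.3) in frame 2.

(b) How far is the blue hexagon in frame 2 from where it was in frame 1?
2.8

The blue hexagon moved from (8.2, 8.9) to (5.8, 7.5), a distance of √(2.4² + 1.4²) ≈ 2.8.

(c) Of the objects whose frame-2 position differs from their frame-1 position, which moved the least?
the cyan hexagon

(moved 0.4)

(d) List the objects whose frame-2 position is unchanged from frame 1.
the green pentagon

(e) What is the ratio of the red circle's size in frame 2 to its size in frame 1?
0.6×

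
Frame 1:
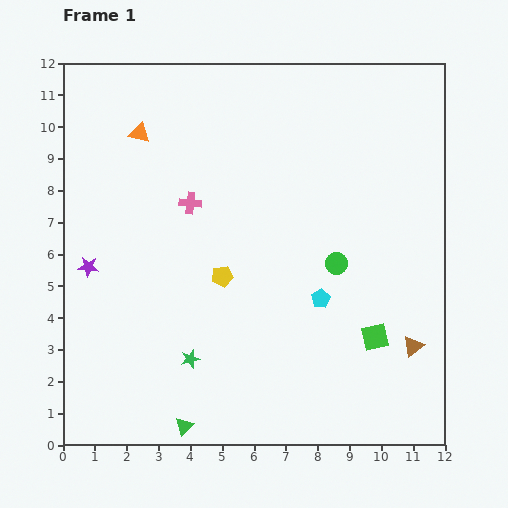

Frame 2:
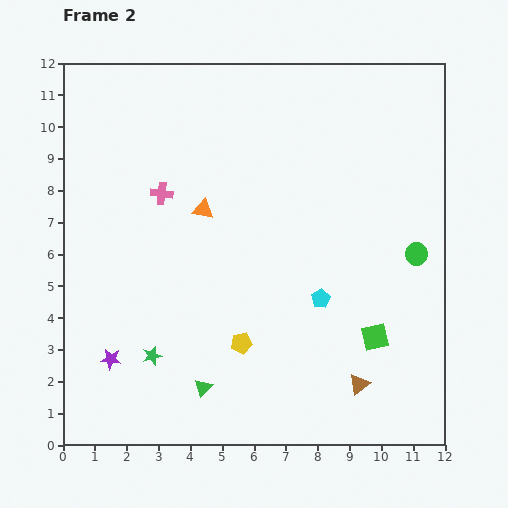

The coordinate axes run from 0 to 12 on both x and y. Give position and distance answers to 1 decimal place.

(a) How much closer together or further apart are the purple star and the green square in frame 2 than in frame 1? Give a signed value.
-1.0

Distance in frame 1: 9.3. Distance in frame 2: 8.3.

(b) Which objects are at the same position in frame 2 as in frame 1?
the cyan pentagon, the green square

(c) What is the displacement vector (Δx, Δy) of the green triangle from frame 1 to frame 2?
(0.6, 1.2)

The green triangle was at (3.8, 0.6) in frame 1 and (4.4, 1.8) in frame 2.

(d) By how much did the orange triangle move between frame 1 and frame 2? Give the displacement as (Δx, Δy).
(2.0, -2.4)

The orange triangle was at (2.4, 9.8) in frame 1 and (4.4, 7.4) in frame 2.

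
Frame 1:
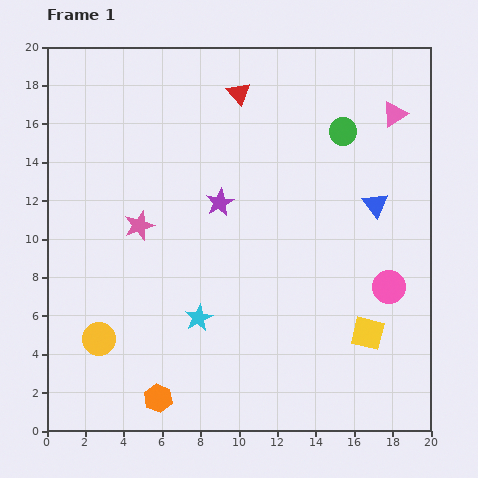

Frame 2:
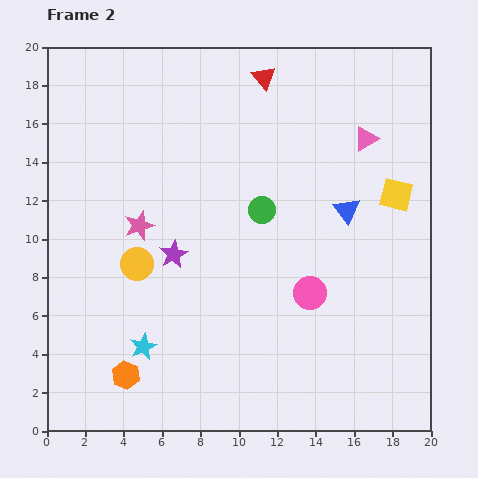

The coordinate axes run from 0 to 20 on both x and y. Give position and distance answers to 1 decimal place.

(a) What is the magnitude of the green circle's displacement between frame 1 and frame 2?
5.9

The green circle moved from (15.4, 15.6) to (11.2, 11.5), a distance of √(4.2² + 4.1²) ≈ 5.9.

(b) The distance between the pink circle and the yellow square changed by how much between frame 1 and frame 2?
+4.2

Distance in frame 1: 2.6. Distance in frame 2: 6.8.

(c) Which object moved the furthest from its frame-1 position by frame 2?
the yellow square

(moved 7.4; next 5.9)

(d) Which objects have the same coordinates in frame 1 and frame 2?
the pink star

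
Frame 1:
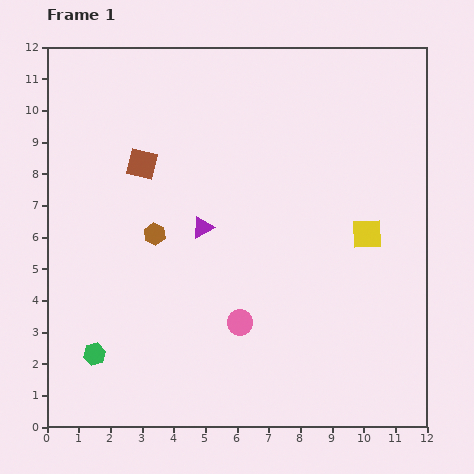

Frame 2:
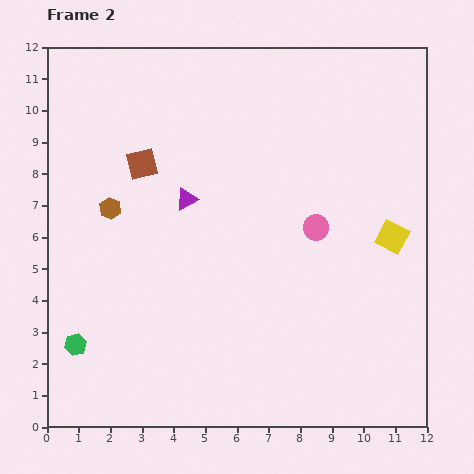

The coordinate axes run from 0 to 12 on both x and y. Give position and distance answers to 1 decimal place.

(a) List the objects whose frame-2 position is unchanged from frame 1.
the brown square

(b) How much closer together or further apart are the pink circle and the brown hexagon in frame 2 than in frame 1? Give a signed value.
+2.6

Distance in frame 1: 3.9. Distance in frame 2: 6.5.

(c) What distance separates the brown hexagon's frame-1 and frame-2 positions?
1.6

The brown hexagon moved from (3.4, 6.1) to (2.0, 6.9), a distance of √(1.4² + 0.8²) ≈ 1.6.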